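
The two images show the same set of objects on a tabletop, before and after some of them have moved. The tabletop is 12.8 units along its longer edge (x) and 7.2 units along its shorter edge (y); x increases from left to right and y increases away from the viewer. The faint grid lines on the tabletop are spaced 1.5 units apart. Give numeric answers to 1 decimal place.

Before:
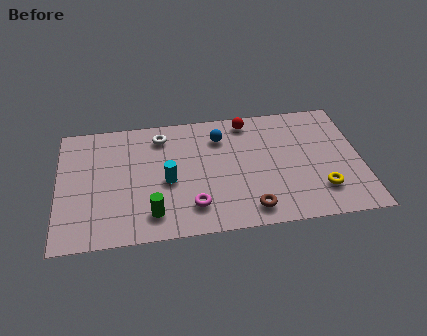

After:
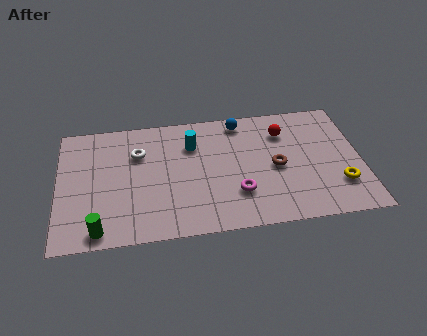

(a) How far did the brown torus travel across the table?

2.6

The brown torus moved from about (8.0, 1.1) to (9.2, 3.4), a distance of √(1.2² + 2.3²) ≈ 2.6.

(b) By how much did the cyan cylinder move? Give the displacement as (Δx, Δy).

(1.1, 2.0)

The cyan cylinder started near (4.6, 3.2) and ended near (5.7, 5.2).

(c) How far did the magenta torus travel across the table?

2.0

From (5.6, 1.6) to (7.5, 2.1), the magenta torus covered √(1.9² + 0.5²) ≈ 2.0 units.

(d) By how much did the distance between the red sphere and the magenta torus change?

-1.4

Before: roughly 5.3 units apart; after: 3.9. That's 1.4 units closer together.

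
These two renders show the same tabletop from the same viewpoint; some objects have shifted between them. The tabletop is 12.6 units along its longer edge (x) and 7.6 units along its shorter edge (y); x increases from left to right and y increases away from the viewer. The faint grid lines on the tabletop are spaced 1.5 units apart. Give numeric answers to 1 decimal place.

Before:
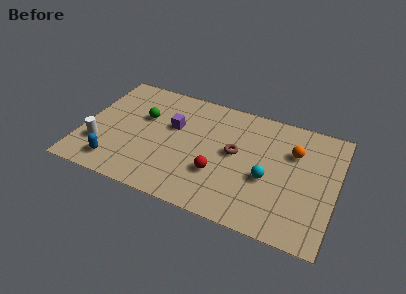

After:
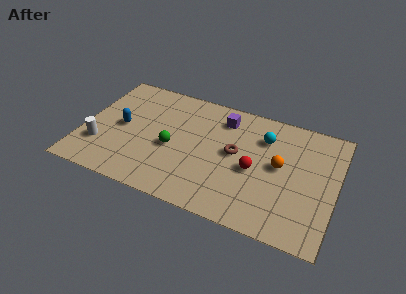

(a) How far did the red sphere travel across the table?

1.9

The red sphere was near (6.9, 2.5) before and (8.6, 3.4) after, so it travelled √(1.7² + 0.9²) ≈ 1.9 units.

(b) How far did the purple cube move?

2.8

The purple cube was near (4.4, 4.7) before and (6.8, 6.1) after, so it travelled √(2.4² + 1.4²) ≈ 2.8 units.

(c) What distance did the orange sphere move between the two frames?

1.3

From (10.4, 5.2) to (9.8, 4.1), the orange sphere covered √(0.6² + 1.1²) ≈ 1.3 units.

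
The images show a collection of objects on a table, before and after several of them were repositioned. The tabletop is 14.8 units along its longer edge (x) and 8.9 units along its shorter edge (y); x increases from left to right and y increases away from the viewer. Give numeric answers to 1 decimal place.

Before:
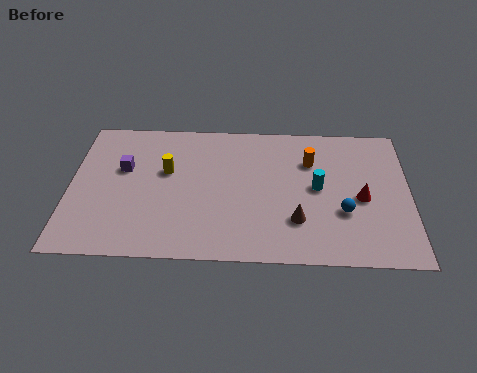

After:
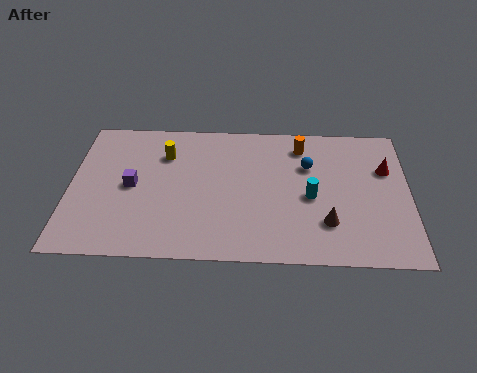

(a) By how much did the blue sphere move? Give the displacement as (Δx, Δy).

(-1.5, 2.9)

From the two frames, the blue sphere sits at roughly (11.9, 3.1) before and (10.4, 6.0) after.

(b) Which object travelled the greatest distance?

the blue sphere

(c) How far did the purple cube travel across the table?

1.2

The purple cube moved from about (2.3, 5.5) to (2.7, 4.4), a distance of √(0.4² + 1.1²) ≈ 1.2.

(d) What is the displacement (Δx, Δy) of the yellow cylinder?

(-0.1, 1.1)

From the two frames, the yellow cylinder sits at roughly (4.2, 5.4) before and (4.1, 6.5) after.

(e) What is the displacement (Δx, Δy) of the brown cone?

(1.3, -0.1)

The brown cone started near (9.9, 2.5) and ended near (11.2, 2.4).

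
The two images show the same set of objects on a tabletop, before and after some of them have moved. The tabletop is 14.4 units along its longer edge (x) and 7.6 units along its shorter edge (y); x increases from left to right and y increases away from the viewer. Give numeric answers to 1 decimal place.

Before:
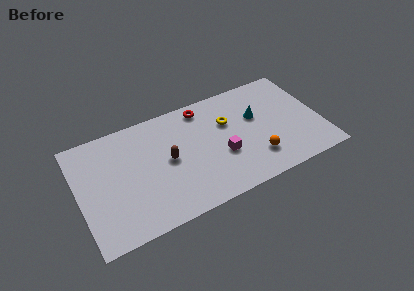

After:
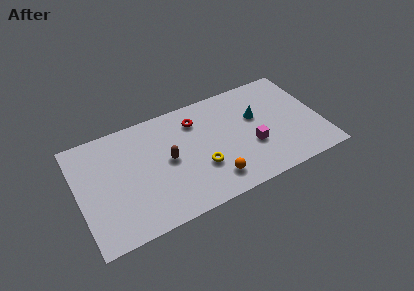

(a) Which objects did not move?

the cyan cone and the brown capsule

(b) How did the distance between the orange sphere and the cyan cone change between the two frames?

+1.6

Before: roughly 2.8 units apart; after: 4.4. That's 1.6 units further apart.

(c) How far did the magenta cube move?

1.8

The magenta cube moved from about (8.4, 2.9) to (10.2, 2.8), a distance of √(1.8² + 0.1²) ≈ 1.8.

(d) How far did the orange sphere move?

2.6

The orange sphere was near (10.3, 1.9) before and (7.7, 1.5) after, so it travelled √(2.6² + 0.4²) ≈ 2.6 units.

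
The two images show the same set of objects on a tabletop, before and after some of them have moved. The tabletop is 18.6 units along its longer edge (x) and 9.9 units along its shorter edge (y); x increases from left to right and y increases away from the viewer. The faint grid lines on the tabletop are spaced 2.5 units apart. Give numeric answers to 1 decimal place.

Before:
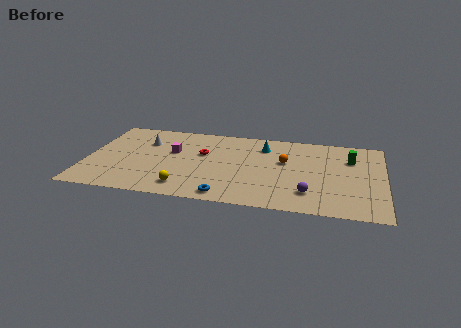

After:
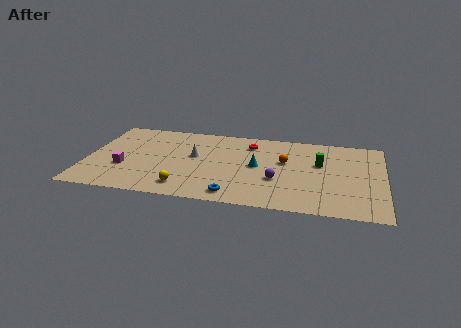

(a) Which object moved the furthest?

the magenta cube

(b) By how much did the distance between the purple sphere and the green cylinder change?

-1.7

They were about 5.3 units apart before and 3.6 after — 1.7 units closer together.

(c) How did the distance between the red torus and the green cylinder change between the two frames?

-4.5

The distance was about 9.3 in the first image and 4.8 in the second, so they moved 4.5 units closer together.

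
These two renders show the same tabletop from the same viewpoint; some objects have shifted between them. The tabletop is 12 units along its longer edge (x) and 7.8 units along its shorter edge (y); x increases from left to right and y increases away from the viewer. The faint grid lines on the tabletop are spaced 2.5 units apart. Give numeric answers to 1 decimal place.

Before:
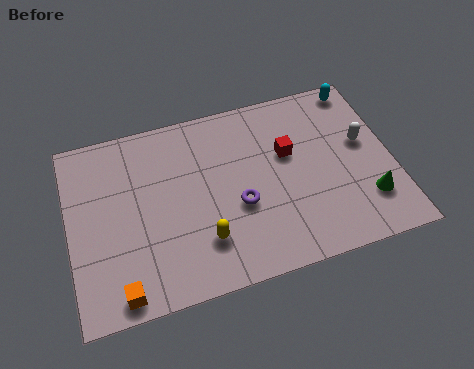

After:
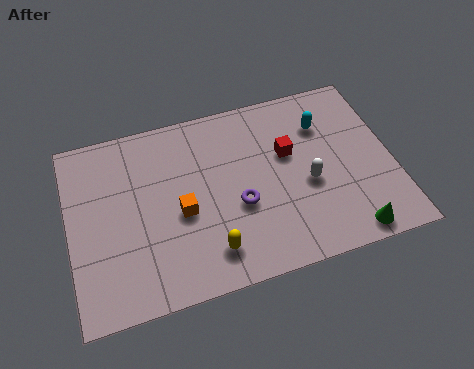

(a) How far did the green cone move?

1.4

The green cone was near (10.9, 2.0) before and (10.1, 0.8) after, so it travelled √(0.8² + 1.2²) ≈ 1.4 units.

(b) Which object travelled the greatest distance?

the orange cube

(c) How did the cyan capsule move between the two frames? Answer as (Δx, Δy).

(-1.5, -1.3)

From the two frames, the cyan capsule sits at roughly (11.1, 7.0) before and (9.6, 5.7) after.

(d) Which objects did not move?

the red cube and the purple torus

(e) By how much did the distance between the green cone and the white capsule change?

+0.3

The distance was about 2.5 in the first image and 2.8 in the second, so they moved 0.3 units further apart.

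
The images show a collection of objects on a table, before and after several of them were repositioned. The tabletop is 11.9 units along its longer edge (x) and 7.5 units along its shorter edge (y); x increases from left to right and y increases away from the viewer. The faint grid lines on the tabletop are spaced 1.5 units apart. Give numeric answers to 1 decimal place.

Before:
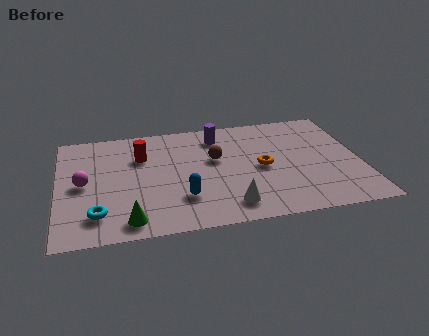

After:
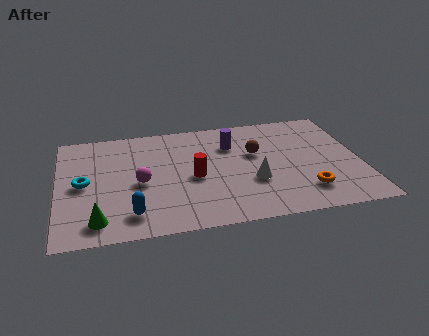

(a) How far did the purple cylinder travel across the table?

0.9

The purple cylinder was near (6.4, 6.1) before and (6.9, 5.4) after, so it travelled √(0.5² + 0.7²) ≈ 0.9 units.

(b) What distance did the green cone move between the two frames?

1.2

The green cone moved from about (2.7, 1.0) to (1.5, 1.2), a distance of √(1.2² + 0.2²) ≈ 1.2.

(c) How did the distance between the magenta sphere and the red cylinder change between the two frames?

-0.6

The distance was about 2.7 in the first image and 2.1 in the second, so they moved 0.6 units closer together.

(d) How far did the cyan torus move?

2.2

The cyan torus was near (1.5, 1.6) before and (1.0, 3.7) after, so it travelled √(0.5² + 2.1²) ≈ 2.2 units.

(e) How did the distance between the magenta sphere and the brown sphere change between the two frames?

-0.5

The distance was about 5.3 in the first image and 4.8 in the second, so they moved 0.5 units closer together.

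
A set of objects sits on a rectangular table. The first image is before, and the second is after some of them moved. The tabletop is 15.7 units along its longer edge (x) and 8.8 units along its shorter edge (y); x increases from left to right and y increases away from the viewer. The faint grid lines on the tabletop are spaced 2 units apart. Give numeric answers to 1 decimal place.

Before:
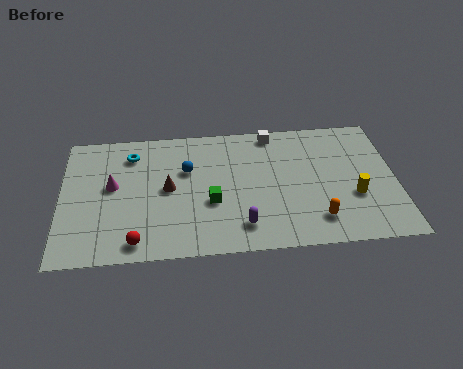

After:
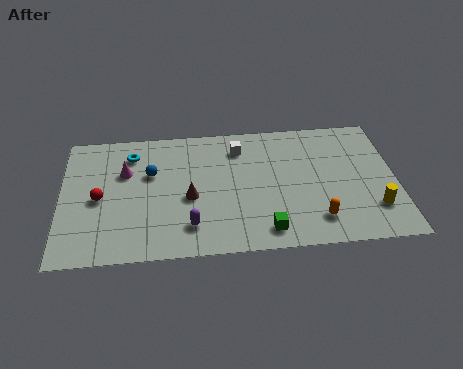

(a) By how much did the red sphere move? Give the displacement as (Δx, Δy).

(-1.7, 3.0)

The red sphere started near (3.5, 1.1) and ended near (1.8, 4.1).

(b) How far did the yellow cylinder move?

1.3

The yellow cylinder was near (13.7, 3.2) before and (14.6, 2.3) after, so it travelled √(0.9² + 0.9²) ≈ 1.3 units.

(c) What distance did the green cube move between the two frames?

3.3

The green cube moved from about (7.0, 3.4) to (9.5, 1.3), a distance of √(2.5² + 2.1²) ≈ 3.3.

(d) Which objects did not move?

the orange capsule and the cyan torus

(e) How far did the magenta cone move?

1.1

From (2.4, 4.9) to (3.0, 5.8), the magenta cone covered √(0.6² + 0.9²) ≈ 1.1 units.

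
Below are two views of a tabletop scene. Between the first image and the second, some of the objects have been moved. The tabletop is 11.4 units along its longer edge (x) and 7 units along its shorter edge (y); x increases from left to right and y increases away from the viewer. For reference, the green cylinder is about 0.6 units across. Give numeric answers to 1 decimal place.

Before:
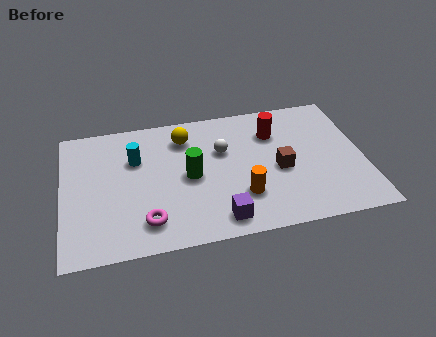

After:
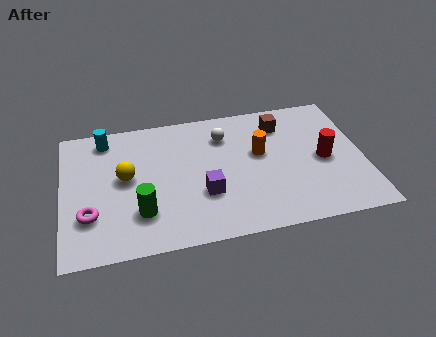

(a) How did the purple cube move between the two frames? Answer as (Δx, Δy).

(-0.5, 1.4)

From the two frames, the purple cube sits at roughly (5.8, 1.0) before and (5.3, 2.4) after.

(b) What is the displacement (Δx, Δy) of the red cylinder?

(1.8, -1.8)

The red cylinder started near (8.1, 5.1) and ended near (9.9, 3.3).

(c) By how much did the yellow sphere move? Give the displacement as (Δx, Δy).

(-2.3, -1.7)

From the two frames, the yellow sphere sits at roughly (4.7, 5.5) before and (2.4, 3.8) after.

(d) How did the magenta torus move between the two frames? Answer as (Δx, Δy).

(-2.1, 0.7)

The magenta torus started near (3.1, 1.4) and ended near (1.0, 2.1).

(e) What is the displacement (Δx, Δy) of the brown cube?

(0.2, 2.4)

From the two frames, the brown cube sits at roughly (8.2, 3.1) before and (8.4, 5.5) after.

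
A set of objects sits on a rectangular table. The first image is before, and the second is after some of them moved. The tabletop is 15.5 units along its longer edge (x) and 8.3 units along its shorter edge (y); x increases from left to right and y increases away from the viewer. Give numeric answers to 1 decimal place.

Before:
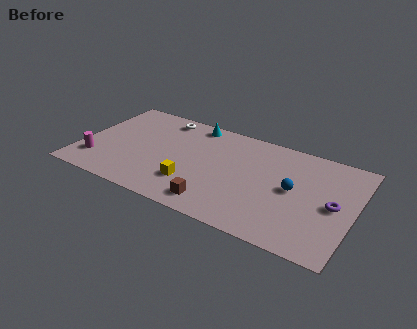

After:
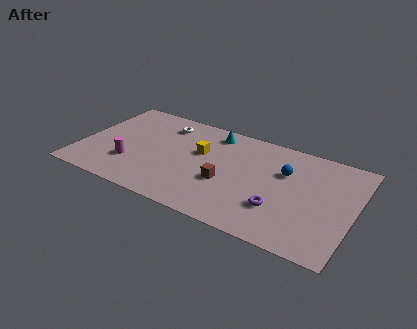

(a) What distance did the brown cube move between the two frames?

1.9

From (8.1, 1.3) to (8.4, 3.2), the brown cube covered √(0.3² + 1.9²) ≈ 1.9 units.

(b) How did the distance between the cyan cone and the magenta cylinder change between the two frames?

-1.1

The distance was about 7.3 in the first image and 6.2 in the second, so they moved 1.1 units closer together.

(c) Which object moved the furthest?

the purple torus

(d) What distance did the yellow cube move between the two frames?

2.8

From (6.6, 2.3) to (6.7, 5.1), the yellow cube covered √(0.1² + 2.8²) ≈ 2.8 units.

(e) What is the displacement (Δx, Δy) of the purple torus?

(-2.9, -1.5)

The purple torus started near (14.4, 4.0) and ended near (11.5, 2.5).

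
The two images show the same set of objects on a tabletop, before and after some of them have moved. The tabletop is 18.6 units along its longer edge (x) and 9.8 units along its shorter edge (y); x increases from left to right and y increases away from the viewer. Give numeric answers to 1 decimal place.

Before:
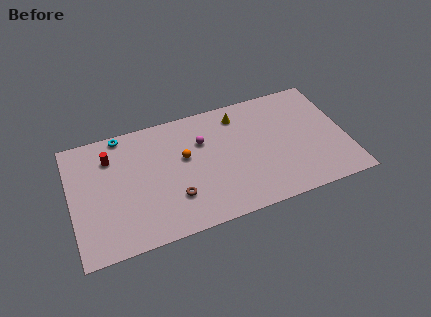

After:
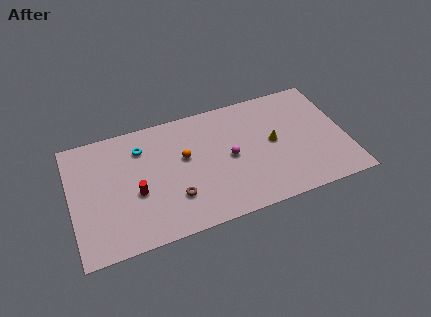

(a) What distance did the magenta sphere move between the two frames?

2.5

The magenta sphere moved from about (9.0, 6.7) to (10.7, 4.8), a distance of √(1.7² + 1.9²) ≈ 2.5.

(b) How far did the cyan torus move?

1.9

From (3.7, 9.0) to (4.9, 7.5), the cyan torus covered √(1.2² + 1.5²) ≈ 1.9 units.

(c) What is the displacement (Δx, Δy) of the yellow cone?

(2.1, -3.0)

From the two frames, the yellow cone sits at roughly (11.6, 8.1) before and (13.7, 5.1) after.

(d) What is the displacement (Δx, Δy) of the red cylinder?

(1.5, -3.4)

The red cylinder was at about (2.8, 7.4) and moved to about (4.3, 4.0).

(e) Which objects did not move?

the brown torus and the orange sphere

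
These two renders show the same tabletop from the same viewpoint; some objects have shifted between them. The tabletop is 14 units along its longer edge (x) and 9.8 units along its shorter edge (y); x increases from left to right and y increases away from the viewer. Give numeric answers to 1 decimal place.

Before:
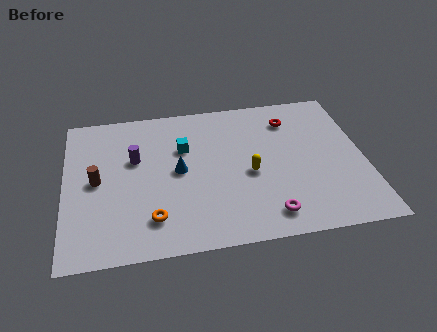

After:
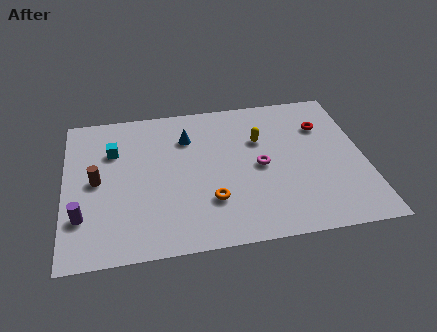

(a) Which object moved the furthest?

the purple cylinder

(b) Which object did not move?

the brown cylinder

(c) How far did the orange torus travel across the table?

2.8

The orange torus moved from about (4.0, 2.1) to (6.7, 2.8), a distance of √(2.7² + 0.7²) ≈ 2.8.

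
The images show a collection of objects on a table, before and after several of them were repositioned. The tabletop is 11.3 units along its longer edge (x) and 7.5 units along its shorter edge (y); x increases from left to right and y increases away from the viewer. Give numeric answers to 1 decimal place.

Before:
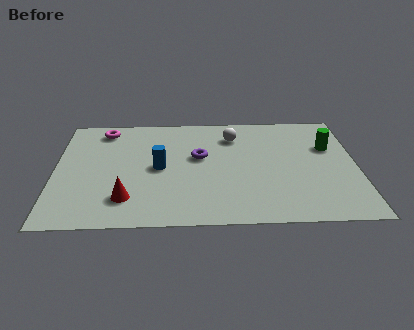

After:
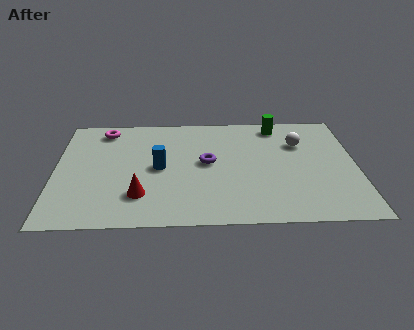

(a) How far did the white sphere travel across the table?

2.6

From (6.7, 5.8) to (9.2, 5.2), the white sphere covered √(2.5² + 0.6²) ≈ 2.6 units.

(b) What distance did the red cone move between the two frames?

0.5

The red cone was near (2.7, 1.7) before and (3.2, 1.9) after, so it travelled √(0.5² + 0.2²) ≈ 0.5 units.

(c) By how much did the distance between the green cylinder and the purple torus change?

-1.2

Before: roughly 4.9 units apart; after: 3.7. That's 1.2 units closer together.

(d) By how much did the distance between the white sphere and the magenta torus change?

+2.6

Before: roughly 4.9 units apart; after: 7.5. That's 2.6 units further apart.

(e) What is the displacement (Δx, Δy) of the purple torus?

(0.3, -0.4)

From the two frames, the purple torus sits at roughly (5.4, 4.4) before and (5.7, 4.0) after.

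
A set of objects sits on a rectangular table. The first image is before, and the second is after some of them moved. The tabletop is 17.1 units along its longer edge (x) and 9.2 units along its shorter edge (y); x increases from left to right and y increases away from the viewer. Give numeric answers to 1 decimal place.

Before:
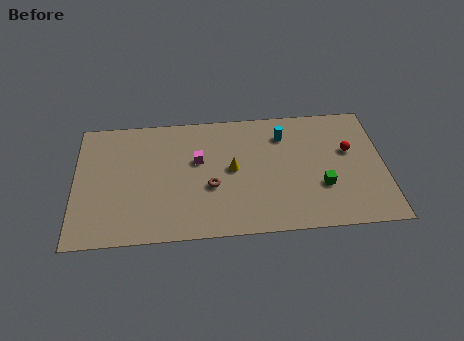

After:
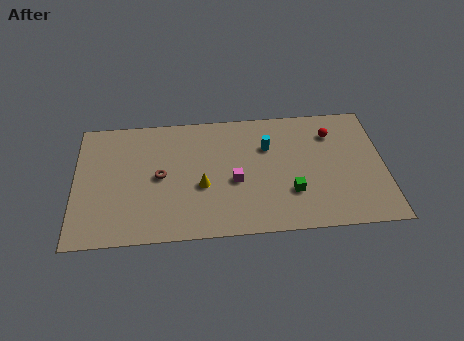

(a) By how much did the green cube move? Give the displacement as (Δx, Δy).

(-1.7, -0.3)

The green cube started near (13.6, 3.1) and ended near (11.9, 2.8).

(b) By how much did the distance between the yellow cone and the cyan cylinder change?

+0.8

The distance was about 3.7 in the first image and 4.5 in the second, so they moved 0.8 units further apart.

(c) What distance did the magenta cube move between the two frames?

2.6

The magenta cube moved from about (6.8, 5.6) to (8.8, 3.9), a distance of √(2.0² + 1.7²) ≈ 2.6.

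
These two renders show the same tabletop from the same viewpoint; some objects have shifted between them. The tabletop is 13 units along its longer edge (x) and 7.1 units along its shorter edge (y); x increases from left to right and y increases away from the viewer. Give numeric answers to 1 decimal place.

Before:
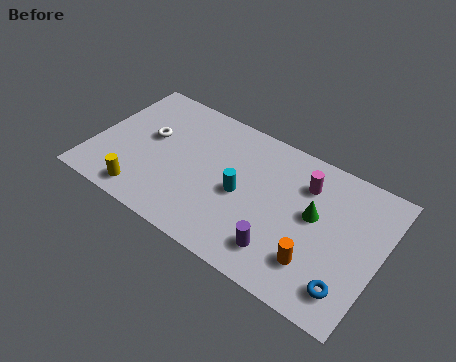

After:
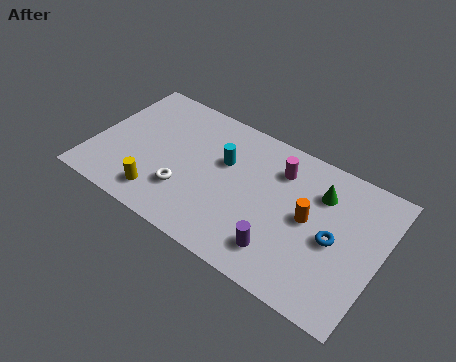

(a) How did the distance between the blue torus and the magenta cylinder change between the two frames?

-1.1

The distance was about 4.6 in the first image and 3.5 in the second, so they moved 1.1 units closer together.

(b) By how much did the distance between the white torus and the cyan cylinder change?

-1.7

They were about 4.5 units apart before and 2.8 after — 1.7 units closer together.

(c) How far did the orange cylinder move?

2.0

The orange cylinder was near (10.4, 1.8) before and (9.8, 3.7) after, so it travelled √(0.6² + 1.9²) ≈ 2.0 units.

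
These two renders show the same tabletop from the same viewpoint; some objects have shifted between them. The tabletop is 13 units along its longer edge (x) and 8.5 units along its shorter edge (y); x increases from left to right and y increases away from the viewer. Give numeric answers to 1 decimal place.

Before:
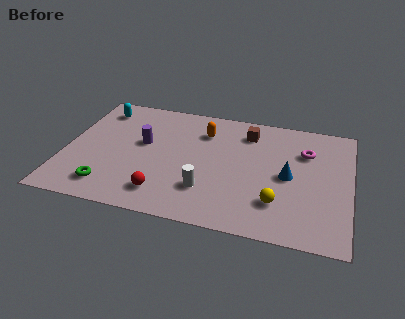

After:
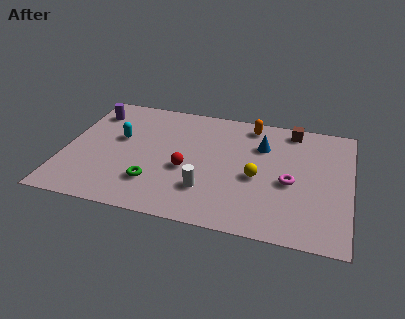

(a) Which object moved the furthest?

the purple cylinder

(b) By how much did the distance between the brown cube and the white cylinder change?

+1.5

The distance was about 4.8 in the first image and 6.3 in the second, so they moved 1.5 units further apart.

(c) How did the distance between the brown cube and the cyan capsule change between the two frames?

+1.3

They were about 6.9 units apart before and 8.2 after — 1.3 units further apart.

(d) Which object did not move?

the white cylinder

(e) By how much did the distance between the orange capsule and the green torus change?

+0.3

Before: roughly 6.3 units apart; after: 6.6. That's 0.3 units further apart.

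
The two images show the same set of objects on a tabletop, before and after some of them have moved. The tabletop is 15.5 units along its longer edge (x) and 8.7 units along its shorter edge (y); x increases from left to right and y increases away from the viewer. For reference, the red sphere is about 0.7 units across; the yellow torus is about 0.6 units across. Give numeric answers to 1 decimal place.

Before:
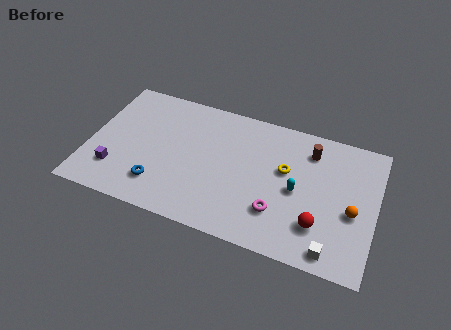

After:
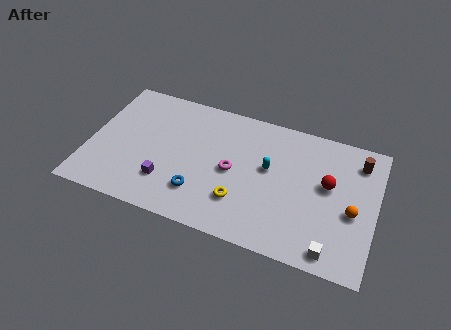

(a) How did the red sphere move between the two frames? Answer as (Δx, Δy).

(0.3, 2.7)

From the two frames, the red sphere sits at roughly (12.6, 2.3) before and (12.9, 5.0) after.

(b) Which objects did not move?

the white cube and the orange sphere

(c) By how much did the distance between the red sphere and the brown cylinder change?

-2.2

The distance was about 4.7 in the first image and 2.5 in the second, so they moved 2.2 units closer together.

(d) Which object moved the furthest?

the yellow torus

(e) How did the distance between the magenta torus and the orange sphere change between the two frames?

+2.4

They were about 4.1 units apart before and 6.5 after — 2.4 units further apart.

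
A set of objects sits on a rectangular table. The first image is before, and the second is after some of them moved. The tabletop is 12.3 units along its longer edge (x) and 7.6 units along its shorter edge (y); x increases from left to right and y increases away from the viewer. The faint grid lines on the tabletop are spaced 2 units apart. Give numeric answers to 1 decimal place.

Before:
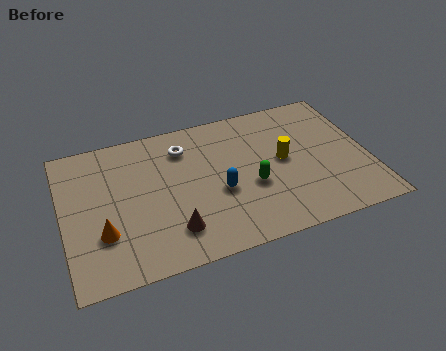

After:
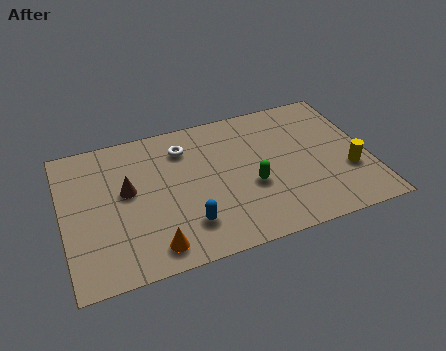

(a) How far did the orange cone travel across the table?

2.3

The orange cone moved from about (1.5, 2.4) to (3.4, 1.1), a distance of √(1.9² + 1.3²) ≈ 2.3.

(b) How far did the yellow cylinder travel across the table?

2.9

The yellow cylinder moved from about (8.9, 4.0) to (11.4, 2.6), a distance of √(2.5² + 1.4²) ≈ 2.9.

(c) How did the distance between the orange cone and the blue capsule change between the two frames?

-3.2

The distance was about 4.8 in the first image and 1.6 in the second, so they moved 3.2 units closer together.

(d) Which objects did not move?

the white torus and the green capsule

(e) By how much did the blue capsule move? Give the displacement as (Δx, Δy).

(-1.4, -1.3)

The blue capsule was at about (6.2, 3.1) and moved to about (4.8, 1.8).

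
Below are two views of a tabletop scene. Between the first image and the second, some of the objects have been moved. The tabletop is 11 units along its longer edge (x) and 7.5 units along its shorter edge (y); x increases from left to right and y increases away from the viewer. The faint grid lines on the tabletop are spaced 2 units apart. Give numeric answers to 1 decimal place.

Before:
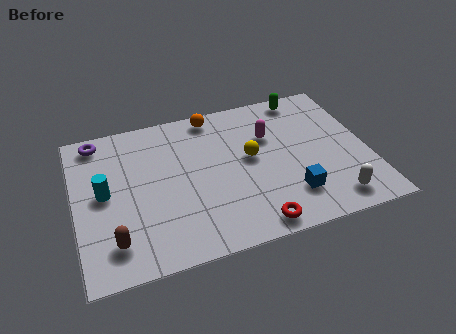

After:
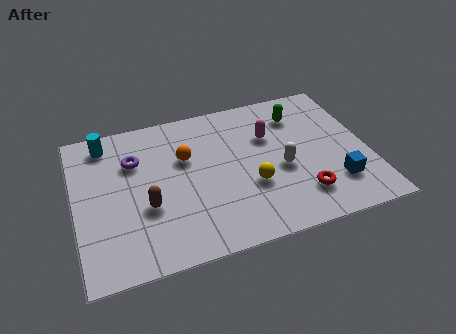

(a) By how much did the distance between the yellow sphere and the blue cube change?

+0.6

They were about 2.6 units apart before and 3.2 after — 0.6 units further apart.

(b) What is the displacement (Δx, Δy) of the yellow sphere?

(-0.1, -1.4)

The yellow sphere started near (6.6, 4.1) and ended near (6.5, 2.7).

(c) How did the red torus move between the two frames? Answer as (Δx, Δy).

(1.9, 0.9)

From the two frames, the red torus sits at roughly (6.4, 0.8) before and (8.3, 1.7) after.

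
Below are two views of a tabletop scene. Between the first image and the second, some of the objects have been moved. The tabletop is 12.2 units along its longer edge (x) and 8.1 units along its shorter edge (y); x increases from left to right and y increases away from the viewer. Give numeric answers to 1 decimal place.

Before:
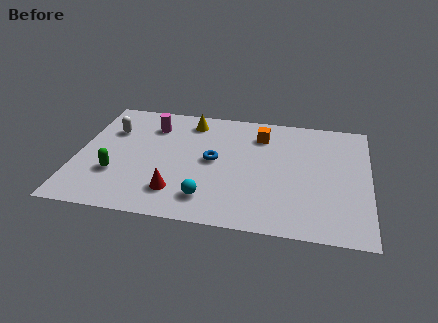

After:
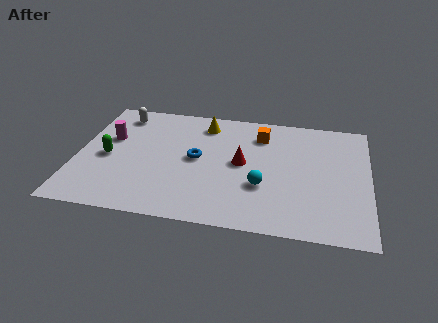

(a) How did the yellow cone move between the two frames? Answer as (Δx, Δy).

(0.6, -0.1)

The yellow cone was at about (4.6, 6.8) and moved to about (5.2, 6.7).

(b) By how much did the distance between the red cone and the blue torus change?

-0.9

The distance was about 2.8 in the first image and 1.9 in the second, so they moved 0.9 units closer together.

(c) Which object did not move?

the orange cube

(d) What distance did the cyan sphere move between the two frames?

2.5

The cyan sphere moved from about (5.6, 1.6) to (7.8, 2.8), a distance of √(2.2² + 1.2²) ≈ 2.5.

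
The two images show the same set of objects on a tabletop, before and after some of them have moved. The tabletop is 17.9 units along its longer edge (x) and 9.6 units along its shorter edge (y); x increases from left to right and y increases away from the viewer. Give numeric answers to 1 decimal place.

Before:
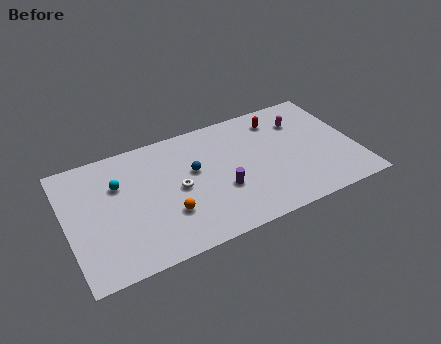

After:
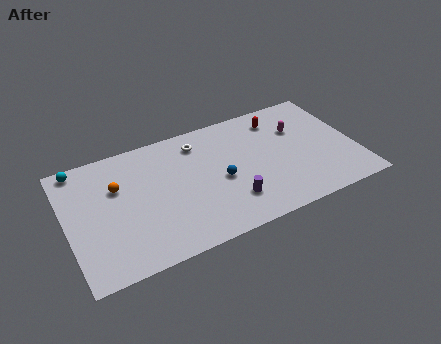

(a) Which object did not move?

the red capsule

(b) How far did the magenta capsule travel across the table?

0.7

The magenta capsule was near (14.9, 7.1) before and (14.6, 6.5) after, so it travelled √(0.3² + 0.6²) ≈ 0.7 units.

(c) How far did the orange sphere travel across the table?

4.3

From (6.0, 3.0) to (3.2, 6.3), the orange sphere covered √(2.8² + 3.3²) ≈ 4.3 units.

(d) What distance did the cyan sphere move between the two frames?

3.1

The cyan sphere moved from about (3.3, 6.5) to (1.1, 8.7), a distance of √(2.2² + 2.2²) ≈ 3.1.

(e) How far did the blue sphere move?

2.1

The blue sphere was near (7.9, 5.7) before and (9.4, 4.3) after, so it travelled √(1.5² + 1.4²) ≈ 2.1 units.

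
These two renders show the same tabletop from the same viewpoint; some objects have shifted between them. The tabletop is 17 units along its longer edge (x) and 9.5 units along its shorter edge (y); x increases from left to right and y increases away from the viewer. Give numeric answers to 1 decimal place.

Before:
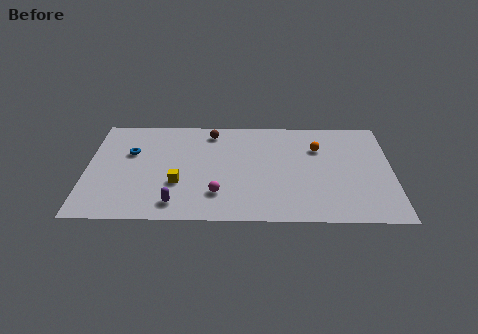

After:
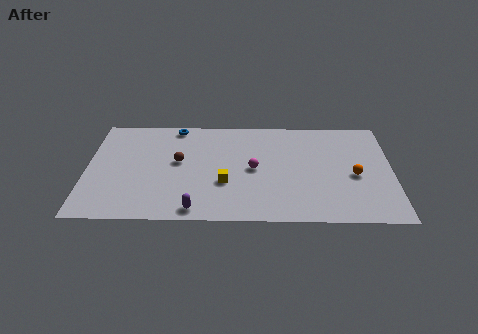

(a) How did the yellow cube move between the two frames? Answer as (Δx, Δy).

(2.6, 0.1)

The yellow cube started near (5.1, 3.3) and ended near (7.7, 3.4).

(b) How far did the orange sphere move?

3.2

The orange sphere moved from about (12.9, 6.7) to (14.9, 4.2), a distance of √(2.0² + 2.5²) ≈ 3.2.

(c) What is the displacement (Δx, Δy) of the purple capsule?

(1.1, -0.5)

The purple capsule was at about (5.0, 1.5) and moved to about (6.1, 1.0).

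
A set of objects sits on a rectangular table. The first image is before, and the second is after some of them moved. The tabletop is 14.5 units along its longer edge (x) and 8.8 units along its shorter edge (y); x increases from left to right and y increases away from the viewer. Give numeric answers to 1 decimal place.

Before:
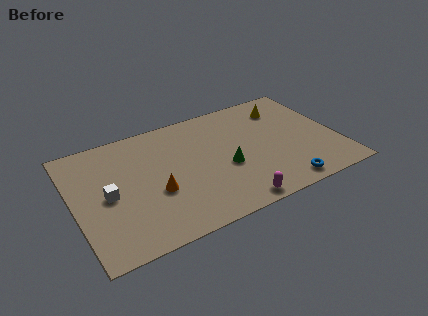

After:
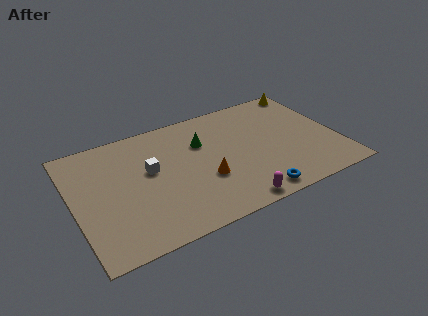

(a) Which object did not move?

the magenta capsule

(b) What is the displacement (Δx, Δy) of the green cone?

(-1.0, 2.4)

The green cone started near (8.2, 3.6) and ended near (7.2, 6.0).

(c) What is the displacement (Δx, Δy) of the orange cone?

(2.7, -0.2)

The orange cone was at about (4.3, 3.4) and moved to about (7.0, 3.2).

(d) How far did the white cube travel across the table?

2.6

The white cube was near (1.8, 4.2) before and (4.2, 5.1) after, so it travelled √(2.4² + 0.9²) ≈ 2.6 units.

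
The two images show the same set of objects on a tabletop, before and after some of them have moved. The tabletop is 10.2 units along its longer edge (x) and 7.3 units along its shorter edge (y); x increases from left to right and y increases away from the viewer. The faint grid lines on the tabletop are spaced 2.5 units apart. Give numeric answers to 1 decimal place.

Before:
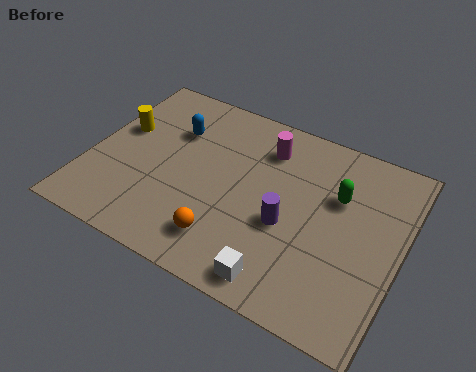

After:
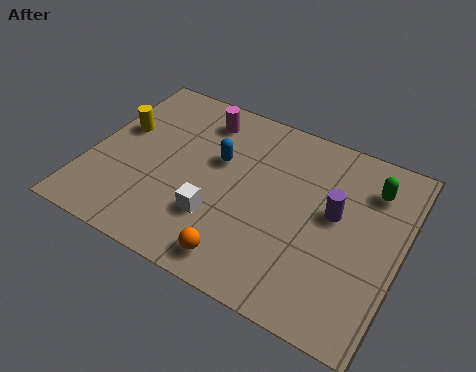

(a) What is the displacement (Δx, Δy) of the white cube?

(-2.3, 1.3)

The white cube started near (6.7, 0.9) and ended near (4.4, 2.2).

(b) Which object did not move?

the yellow cylinder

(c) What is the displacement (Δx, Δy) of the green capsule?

(1.0, 0.8)

From the two frames, the green capsule sits at roughly (8.0, 4.8) before and (9.0, 5.6) after.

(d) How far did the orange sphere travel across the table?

0.8

The orange sphere moved from about (4.8, 1.5) to (5.4, 1.0), a distance of √(0.6² + 0.5²) ≈ 0.8.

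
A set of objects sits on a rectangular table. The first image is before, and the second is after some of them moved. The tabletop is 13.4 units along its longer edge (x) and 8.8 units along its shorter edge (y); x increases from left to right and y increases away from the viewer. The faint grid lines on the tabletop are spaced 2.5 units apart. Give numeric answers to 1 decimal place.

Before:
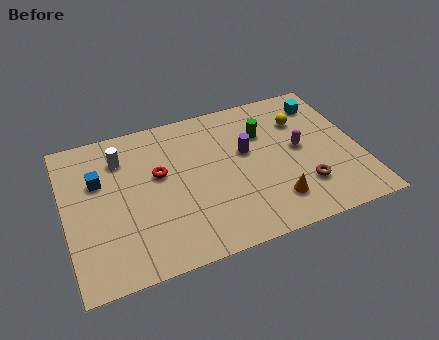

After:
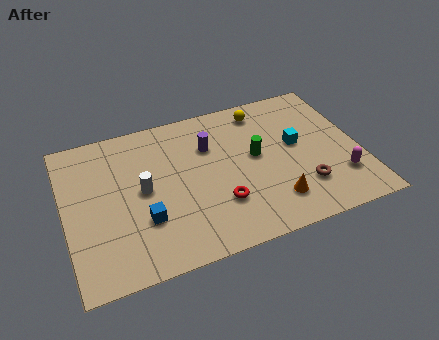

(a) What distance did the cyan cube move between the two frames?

2.7

From (12.1, 7.1) to (10.6, 4.9), the cyan cube covered √(1.5² + 2.2²) ≈ 2.7 units.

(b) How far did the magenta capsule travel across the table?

2.8

The magenta capsule moved from about (10.7, 4.6) to (12.3, 2.3), a distance of √(1.6² + 2.3²) ≈ 2.8.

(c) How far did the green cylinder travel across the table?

1.4

From (9.2, 6.1) to (8.7, 4.8), the green cylinder covered √(0.5² + 1.3²) ≈ 1.4 units.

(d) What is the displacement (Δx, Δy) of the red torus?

(2.5, -2.6)

From the two frames, the red torus sits at roughly (4.3, 5.2) before and (6.8, 2.6) after.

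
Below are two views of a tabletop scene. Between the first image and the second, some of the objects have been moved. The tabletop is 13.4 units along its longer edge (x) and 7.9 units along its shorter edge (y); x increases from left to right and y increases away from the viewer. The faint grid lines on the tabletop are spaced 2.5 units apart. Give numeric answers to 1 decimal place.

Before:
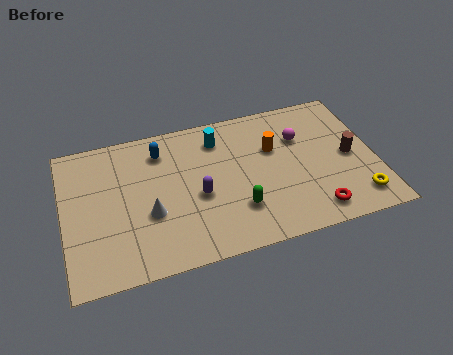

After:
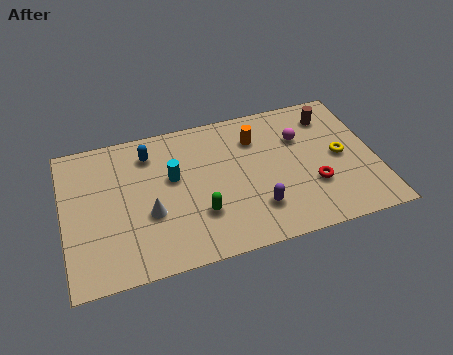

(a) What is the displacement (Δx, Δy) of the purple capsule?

(2.4, -1.4)

The purple capsule started near (5.7, 3.4) and ended near (8.1, 2.0).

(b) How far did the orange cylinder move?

1.1

The orange cylinder moved from about (9.1, 5.1) to (8.4, 5.9), a distance of √(0.7² + 0.8²) ≈ 1.1.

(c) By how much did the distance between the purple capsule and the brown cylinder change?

-1.0

Before: roughly 6.6 units apart; after: 5.6. That's 1.0 units closer together.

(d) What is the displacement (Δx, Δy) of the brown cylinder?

(-0.6, 2.5)

The brown cylinder was at about (12.3, 3.8) and moved to about (11.7, 6.3).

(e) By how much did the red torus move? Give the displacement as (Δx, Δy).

(0.1, 1.4)

The red torus started near (10.5, 1.2) and ended near (10.6, 2.6).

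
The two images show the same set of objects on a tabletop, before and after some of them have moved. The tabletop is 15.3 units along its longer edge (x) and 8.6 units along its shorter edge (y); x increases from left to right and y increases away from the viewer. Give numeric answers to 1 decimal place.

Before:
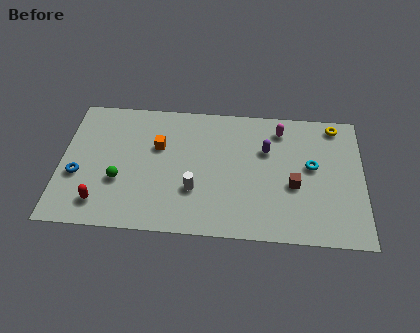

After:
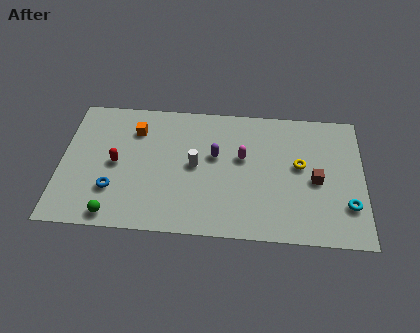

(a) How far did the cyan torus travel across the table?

3.0

The cyan torus moved from about (12.7, 4.8) to (14.5, 2.4), a distance of √(1.8² + 2.4²) ≈ 3.0.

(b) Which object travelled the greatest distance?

the yellow torus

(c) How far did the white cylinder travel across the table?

1.6

From (6.8, 2.8) to (6.8, 4.4), the white cylinder covered √(0.0² + 1.6²) ≈ 1.6 units.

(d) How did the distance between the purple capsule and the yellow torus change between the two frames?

+0.3

The distance was about 4.0 in the first image and 4.3 in the second, so they moved 0.3 units further apart.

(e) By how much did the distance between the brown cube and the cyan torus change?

+0.6

Before: roughly 1.6 units apart; after: 2.2. That's 0.6 units further apart.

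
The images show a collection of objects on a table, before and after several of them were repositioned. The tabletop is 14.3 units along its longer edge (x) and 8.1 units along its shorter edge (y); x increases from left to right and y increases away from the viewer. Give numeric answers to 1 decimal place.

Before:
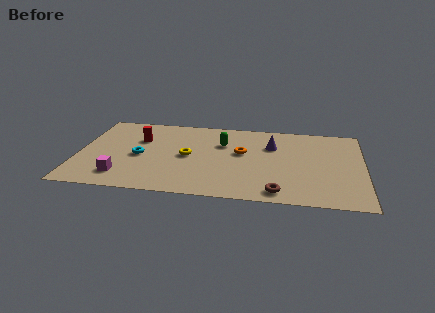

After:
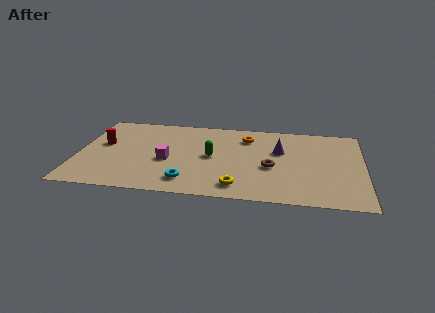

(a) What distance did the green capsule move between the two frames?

1.5

From (7.2, 5.5) to (6.7, 4.1), the green capsule covered √(0.5² + 1.4²) ≈ 1.5 units.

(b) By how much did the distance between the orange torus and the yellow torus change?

+2.2

The distance was about 2.8 in the first image and 5.0 in the second, so they moved 2.2 units further apart.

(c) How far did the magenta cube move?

2.8

From (2.3, 1.6) to (4.5, 3.4), the magenta cube covered √(2.2² + 1.8²) ≈ 2.8 units.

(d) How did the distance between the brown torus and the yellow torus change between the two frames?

-2.9

The distance was about 5.5 in the first image and 2.6 in the second, so they moved 2.9 units closer together.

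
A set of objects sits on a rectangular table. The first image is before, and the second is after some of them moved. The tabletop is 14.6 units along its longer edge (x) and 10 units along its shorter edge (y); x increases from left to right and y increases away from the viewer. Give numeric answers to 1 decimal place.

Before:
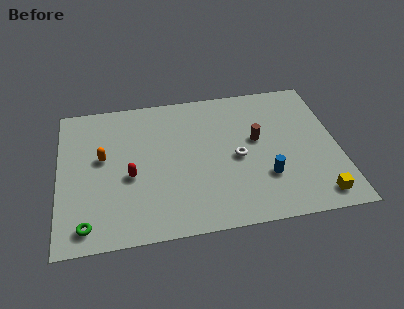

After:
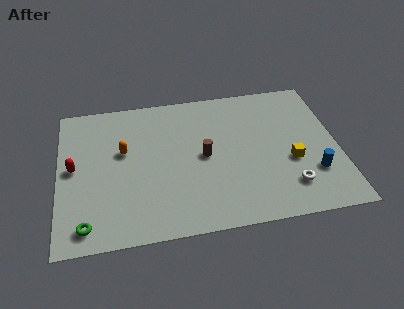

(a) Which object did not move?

the green torus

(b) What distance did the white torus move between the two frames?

3.5

The white torus moved from about (9.3, 4.6) to (11.9, 2.2), a distance of √(2.6² + 2.4²) ≈ 3.5.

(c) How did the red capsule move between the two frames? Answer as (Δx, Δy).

(-2.9, 1.0)

The red capsule started near (3.7, 4.2) and ended near (0.8, 5.2).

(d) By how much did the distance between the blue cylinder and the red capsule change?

+5.5

Before: roughly 7.1 units apart; after: 12.6. That's 5.5 units further apart.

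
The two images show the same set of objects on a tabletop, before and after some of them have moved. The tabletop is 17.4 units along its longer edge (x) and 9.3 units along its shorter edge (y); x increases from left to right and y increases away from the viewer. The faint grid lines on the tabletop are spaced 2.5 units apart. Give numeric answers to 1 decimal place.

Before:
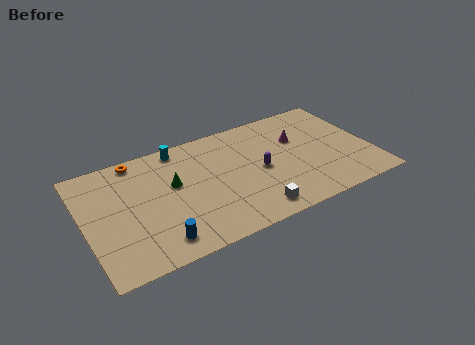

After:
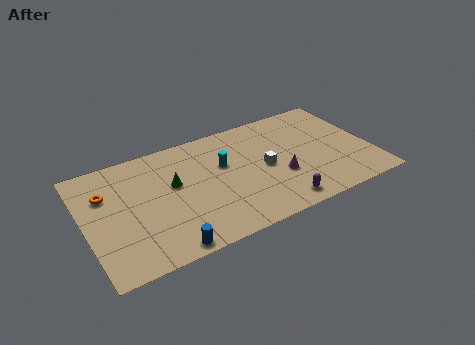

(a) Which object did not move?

the green cone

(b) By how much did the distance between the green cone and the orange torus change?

+0.6

The distance was about 3.5 in the first image and 4.1 in the second, so they moved 0.6 units further apart.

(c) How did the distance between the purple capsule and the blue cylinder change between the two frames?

-0.3

They were about 7.2 units apart before and 6.9 after — 0.3 units closer together.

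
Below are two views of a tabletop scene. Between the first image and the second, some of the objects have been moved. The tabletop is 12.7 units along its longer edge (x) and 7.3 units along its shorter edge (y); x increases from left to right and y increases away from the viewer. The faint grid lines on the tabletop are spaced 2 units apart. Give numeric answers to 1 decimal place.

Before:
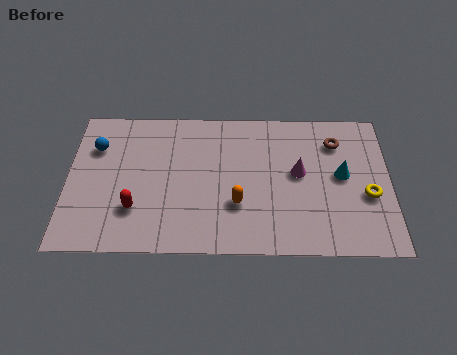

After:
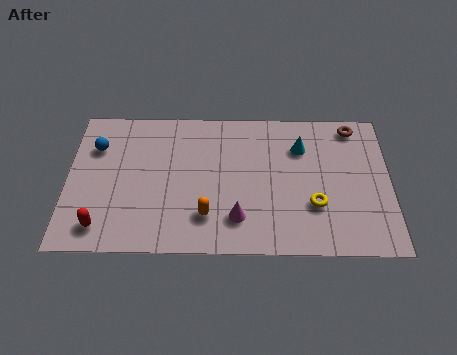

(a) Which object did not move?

the blue sphere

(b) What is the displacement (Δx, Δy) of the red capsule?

(-1.3, -0.9)

From the two frames, the red capsule sits at roughly (2.7, 2.1) before and (1.4, 1.2) after.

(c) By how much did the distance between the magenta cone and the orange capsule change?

-1.7

They were about 2.9 units apart before and 1.2 after — 1.7 units closer together.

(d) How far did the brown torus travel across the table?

1.1

From (10.6, 5.6) to (11.3, 6.4), the brown torus covered √(0.7² + 0.8²) ≈ 1.1 units.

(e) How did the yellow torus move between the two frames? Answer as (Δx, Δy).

(-2.1, -0.5)

From the two frames, the yellow torus sits at roughly (11.8, 2.9) before and (9.7, 2.4) after.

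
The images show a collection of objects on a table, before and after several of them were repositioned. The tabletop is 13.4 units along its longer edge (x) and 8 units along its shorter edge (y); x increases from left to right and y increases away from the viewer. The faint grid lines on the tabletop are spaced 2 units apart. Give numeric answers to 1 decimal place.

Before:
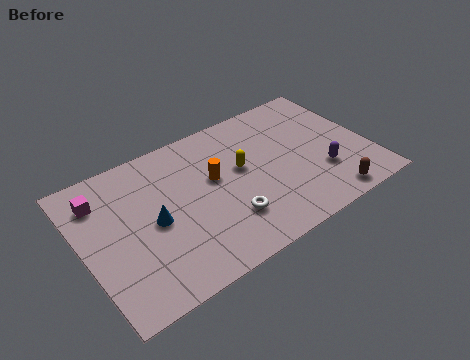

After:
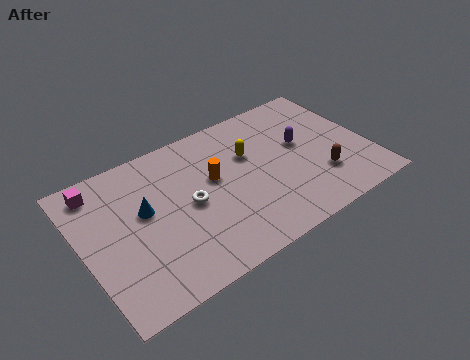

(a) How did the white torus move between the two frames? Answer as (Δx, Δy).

(-1.5, 1.7)

The white torus was at about (6.4, 2.2) and moved to about (4.9, 3.9).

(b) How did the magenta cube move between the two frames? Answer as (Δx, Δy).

(0.0, 0.6)

The magenta cube was at about (1.1, 6.2) and moved to about (1.1, 6.8).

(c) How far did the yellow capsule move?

0.8

The yellow capsule was near (7.5, 4.6) before and (8.0, 5.2) after, so it travelled √(0.5² + 0.6²) ≈ 0.8 units.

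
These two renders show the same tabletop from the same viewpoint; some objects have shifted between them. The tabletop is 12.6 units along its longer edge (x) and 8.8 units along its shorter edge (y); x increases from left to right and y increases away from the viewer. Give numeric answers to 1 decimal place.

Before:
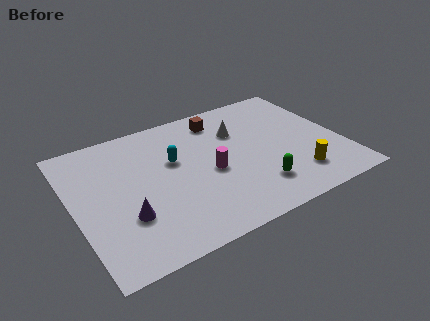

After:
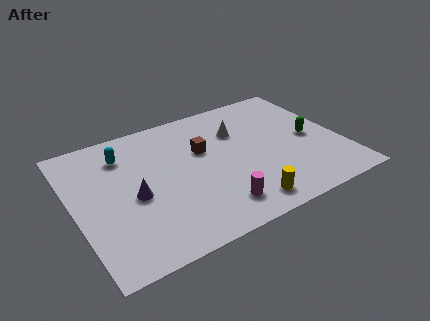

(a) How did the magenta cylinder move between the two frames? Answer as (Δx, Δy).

(-0.1, -2.3)

The magenta cylinder was at about (6.3, 3.9) and moved to about (6.2, 1.6).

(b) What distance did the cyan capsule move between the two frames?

2.6

The cyan capsule moved from about (4.8, 5.4) to (2.6, 6.8), a distance of √(2.2² + 1.4²) ≈ 2.6.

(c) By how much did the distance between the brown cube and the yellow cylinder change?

-1.6

They were about 6.1 units apart before and 4.5 after — 1.6 units closer together.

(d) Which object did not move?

the white cone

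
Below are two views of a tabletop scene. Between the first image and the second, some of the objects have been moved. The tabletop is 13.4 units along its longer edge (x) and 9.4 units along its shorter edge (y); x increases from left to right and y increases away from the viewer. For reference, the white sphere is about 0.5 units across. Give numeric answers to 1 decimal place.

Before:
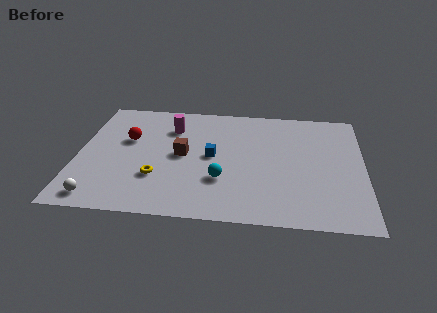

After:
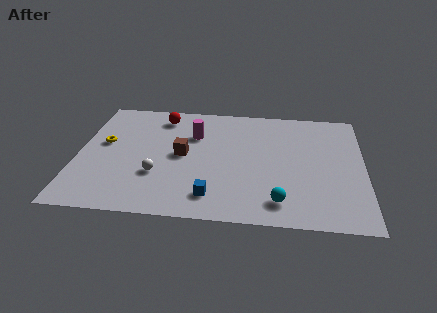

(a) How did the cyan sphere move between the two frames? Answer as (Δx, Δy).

(2.7, -1.4)

The cyan sphere was at about (6.8, 3.0) and moved to about (9.5, 1.6).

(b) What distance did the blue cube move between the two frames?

3.1

The blue cube was near (6.3, 4.8) before and (6.4, 1.7) after, so it travelled √(0.1² + 3.1²) ≈ 3.1 units.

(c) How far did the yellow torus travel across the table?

3.6

The yellow torus moved from about (3.8, 2.9) to (1.2, 5.4), a distance of √(2.6² + 2.5²) ≈ 3.6.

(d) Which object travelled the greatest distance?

the yellow torus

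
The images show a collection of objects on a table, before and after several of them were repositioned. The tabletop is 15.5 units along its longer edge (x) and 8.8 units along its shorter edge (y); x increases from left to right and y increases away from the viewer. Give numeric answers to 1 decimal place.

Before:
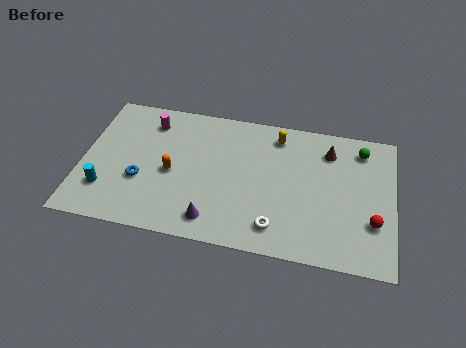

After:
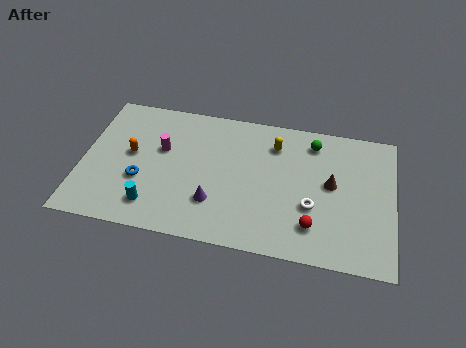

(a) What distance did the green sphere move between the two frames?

2.4

The green sphere was near (13.8, 7.3) before and (11.4, 7.3) after, so it travelled √(2.4² + 0.0²) ≈ 2.4 units.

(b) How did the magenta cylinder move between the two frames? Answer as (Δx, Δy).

(0.7, -1.7)

From the two frames, the magenta cylinder sits at roughly (3.2, 7.1) before and (3.9, 5.4) after.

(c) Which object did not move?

the blue torus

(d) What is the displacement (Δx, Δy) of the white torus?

(1.7, 1.6)

The white torus was at about (9.8, 1.6) and moved to about (11.5, 3.2).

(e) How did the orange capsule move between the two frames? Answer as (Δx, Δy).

(-2.1, 0.8)

The orange capsule started near (4.5, 4.0) and ended near (2.4, 4.8).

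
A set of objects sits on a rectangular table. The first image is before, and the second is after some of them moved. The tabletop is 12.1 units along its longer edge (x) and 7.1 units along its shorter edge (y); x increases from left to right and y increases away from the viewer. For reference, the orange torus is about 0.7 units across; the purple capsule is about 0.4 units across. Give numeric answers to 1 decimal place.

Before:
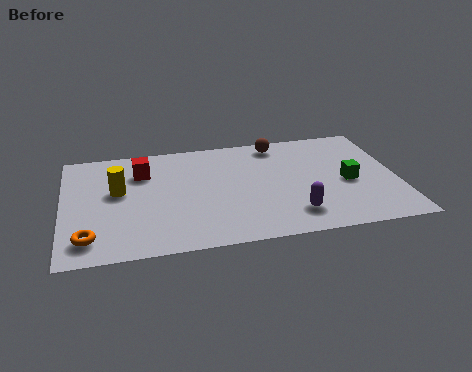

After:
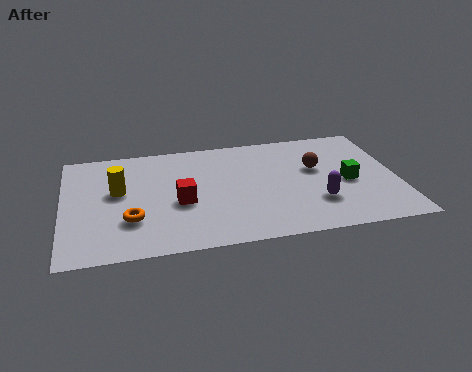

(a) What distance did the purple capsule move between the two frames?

1.1

The purple capsule was near (8.2, 1.5) before and (9.1, 2.1) after, so it travelled √(0.9² + 0.6²) ≈ 1.1 units.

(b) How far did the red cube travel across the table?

2.6

The red cube was near (2.9, 5.2) before and (4.2, 3.0) after, so it travelled √(1.3² + 2.2²) ≈ 2.6 units.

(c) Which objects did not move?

the green cube and the yellow cylinder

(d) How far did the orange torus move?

1.7

The orange torus was near (0.9, 1.3) before and (2.4, 2.2) after, so it travelled √(1.5² + 0.9²) ≈ 1.7 units.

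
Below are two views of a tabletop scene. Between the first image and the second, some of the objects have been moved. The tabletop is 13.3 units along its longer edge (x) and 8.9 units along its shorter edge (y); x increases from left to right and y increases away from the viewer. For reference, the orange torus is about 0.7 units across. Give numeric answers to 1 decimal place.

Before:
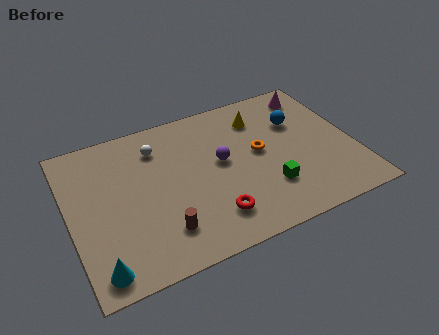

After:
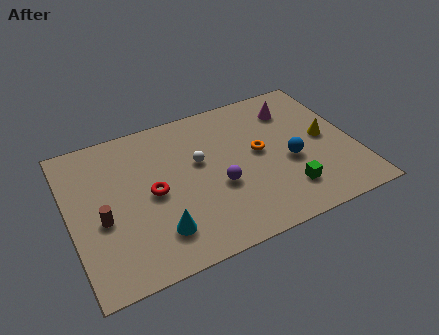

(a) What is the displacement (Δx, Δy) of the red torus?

(-2.5, 2.4)

The red torus was at about (6.3, 1.9) and moved to about (3.8, 4.3).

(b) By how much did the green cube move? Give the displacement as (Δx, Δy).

(0.8, -0.5)

The green cube was at about (9.0, 2.5) and moved to about (9.8, 2.0).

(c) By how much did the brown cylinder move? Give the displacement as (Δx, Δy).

(-2.6, 1.7)

The brown cylinder was at about (4.0, 2.0) and moved to about (1.4, 3.7).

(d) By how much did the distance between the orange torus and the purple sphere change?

+0.7

They were about 1.8 units apart before and 2.5 after — 0.7 units further apart.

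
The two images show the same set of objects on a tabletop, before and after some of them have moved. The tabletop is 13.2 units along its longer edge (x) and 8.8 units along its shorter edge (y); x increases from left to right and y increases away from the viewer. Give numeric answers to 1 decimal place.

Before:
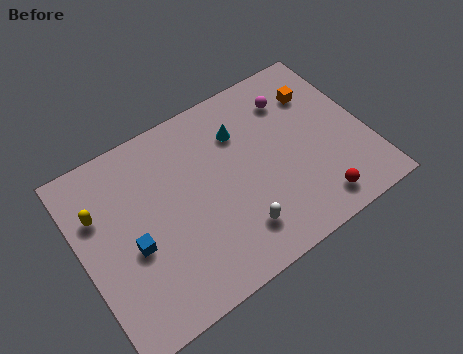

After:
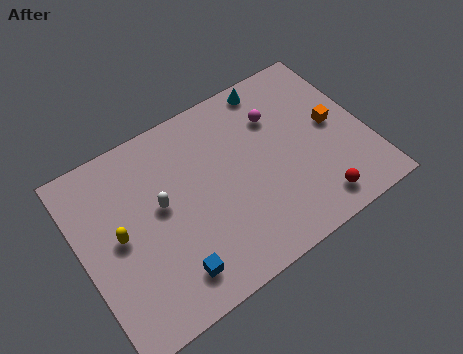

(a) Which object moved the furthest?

the white capsule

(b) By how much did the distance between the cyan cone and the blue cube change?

+2.5

Before: roughly 6.1 units apart; after: 8.6. That's 2.5 units further apart.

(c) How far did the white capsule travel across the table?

4.2

From (6.7, 1.9) to (3.7, 4.9), the white capsule covered √(3.0² + 3.0²) ≈ 4.2 units.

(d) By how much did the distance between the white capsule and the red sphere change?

+3.9

Before: roughly 3.6 units apart; after: 7.5. That's 3.9 units further apart.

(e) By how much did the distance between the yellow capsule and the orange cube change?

-0.3

The distance was about 10.4 in the first image and 10.1 in the second, so they moved 0.3 units closer together.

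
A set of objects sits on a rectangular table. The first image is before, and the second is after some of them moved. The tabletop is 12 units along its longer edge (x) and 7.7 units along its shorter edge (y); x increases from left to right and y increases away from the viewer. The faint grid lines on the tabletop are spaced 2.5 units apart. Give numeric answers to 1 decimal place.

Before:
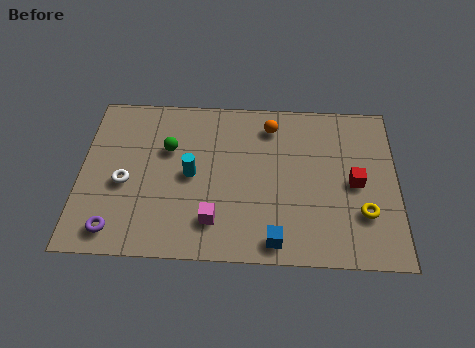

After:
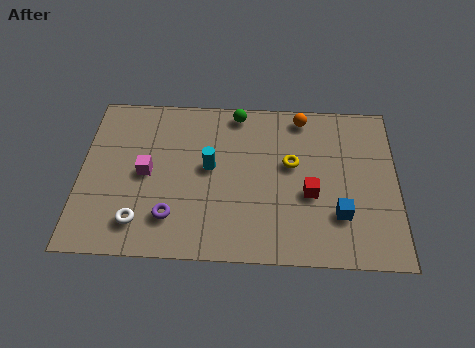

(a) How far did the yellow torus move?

3.5

The yellow torus was near (10.7, 2.3) before and (8.0, 4.5) after, so it travelled √(2.7² + 2.2²) ≈ 3.5 units.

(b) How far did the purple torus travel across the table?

2.2

From (1.4, 1.1) to (3.5, 1.8), the purple torus covered √(2.1² + 0.7²) ≈ 2.2 units.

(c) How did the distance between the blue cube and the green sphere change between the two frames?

+0.3

They were about 5.8 units apart before and 6.1 after — 0.3 units further apart.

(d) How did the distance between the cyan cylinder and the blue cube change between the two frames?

+1.0

The distance was about 4.3 in the first image and 5.3 in the second, so they moved 1.0 units further apart.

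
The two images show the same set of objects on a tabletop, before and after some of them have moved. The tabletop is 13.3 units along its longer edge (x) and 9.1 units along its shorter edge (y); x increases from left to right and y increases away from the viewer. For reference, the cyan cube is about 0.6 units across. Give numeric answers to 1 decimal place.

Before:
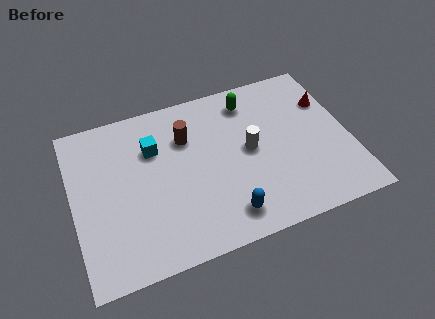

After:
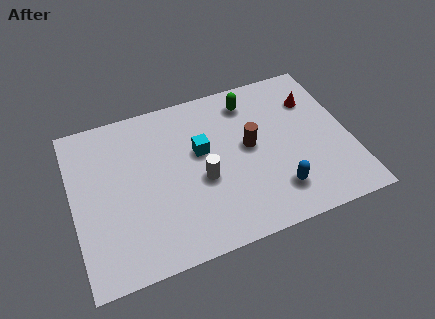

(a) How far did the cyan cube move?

2.4

The cyan cube was near (4.0, 6.3) before and (6.2, 5.4) after, so it travelled √(2.2² + 0.9²) ≈ 2.4 units.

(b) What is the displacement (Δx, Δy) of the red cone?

(-0.7, 0.3)

The red cone started near (12.5, 6.3) and ended near (11.8, 6.6).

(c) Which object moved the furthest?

the brown cylinder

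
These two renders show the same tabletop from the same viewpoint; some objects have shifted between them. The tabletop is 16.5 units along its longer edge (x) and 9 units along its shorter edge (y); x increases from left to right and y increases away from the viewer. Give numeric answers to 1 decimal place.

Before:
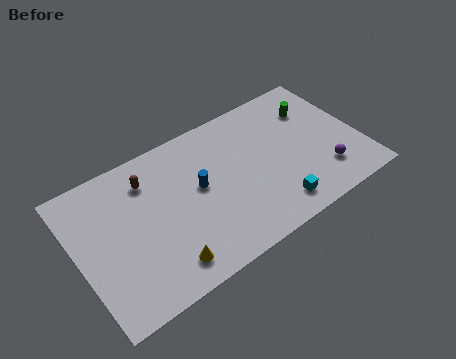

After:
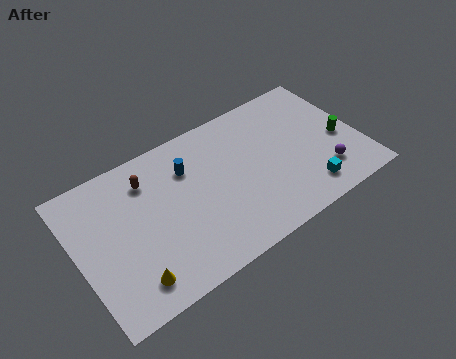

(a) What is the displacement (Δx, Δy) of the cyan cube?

(1.9, 0.1)

The cyan cube started near (11.0, 1.5) and ended near (12.9, 1.6).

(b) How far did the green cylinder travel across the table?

2.9

The green cylinder moved from about (14.3, 6.6) to (15.4, 3.9), a distance of √(1.1² + 2.7²) ≈ 2.9.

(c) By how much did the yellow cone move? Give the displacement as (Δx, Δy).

(-1.9, 0.1)

The yellow cone was at about (4.5, 1.5) and moved to about (2.6, 1.6).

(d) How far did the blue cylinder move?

1.6

From (7.1, 5.0) to (6.7, 6.5), the blue cylinder covered √(0.4² + 1.5²) ≈ 1.6 units.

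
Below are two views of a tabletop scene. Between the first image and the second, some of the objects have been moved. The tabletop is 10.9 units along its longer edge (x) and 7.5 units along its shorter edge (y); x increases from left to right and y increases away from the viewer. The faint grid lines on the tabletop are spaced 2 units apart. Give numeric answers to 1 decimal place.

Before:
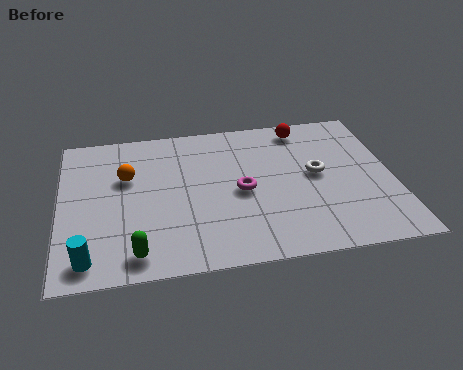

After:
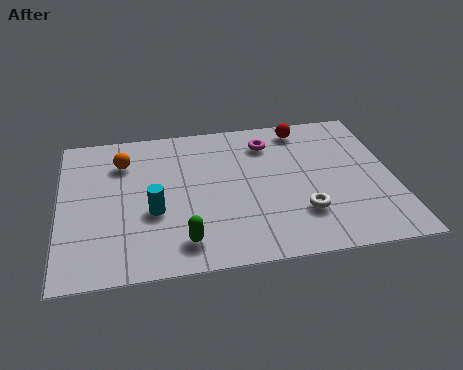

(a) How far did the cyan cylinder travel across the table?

2.8

The cyan cylinder was near (0.9, 1.0) before and (3.0, 2.9) after, so it travelled √(2.1² + 1.9²) ≈ 2.8 units.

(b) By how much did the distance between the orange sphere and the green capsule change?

+0.9

The distance was about 3.8 in the first image and 4.7 in the second, so they moved 0.9 units further apart.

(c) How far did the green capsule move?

1.5

The green capsule was near (2.4, 1.0) before and (3.9, 1.3) after, so it travelled √(1.5² + 0.3²) ≈ 1.5 units.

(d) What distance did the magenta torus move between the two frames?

2.6

The magenta torus was near (5.9, 3.5) before and (6.9, 5.9) after, so it travelled √(1.0² + 2.4²) ≈ 2.6 units.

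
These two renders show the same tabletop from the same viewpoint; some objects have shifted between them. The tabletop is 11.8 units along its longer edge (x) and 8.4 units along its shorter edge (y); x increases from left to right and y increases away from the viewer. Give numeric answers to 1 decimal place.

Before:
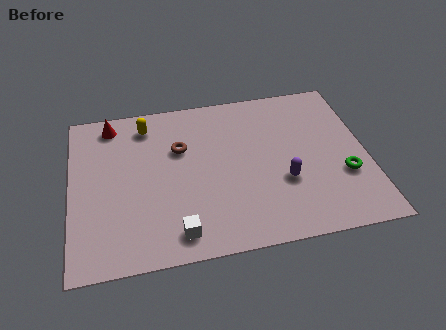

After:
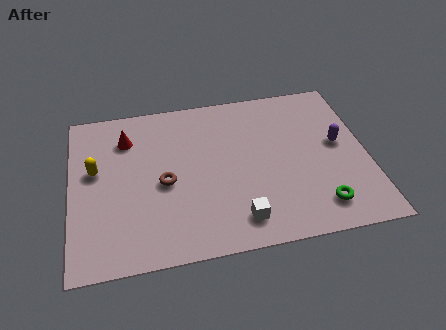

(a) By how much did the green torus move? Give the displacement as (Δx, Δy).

(-1.1, -1.4)

From the two frames, the green torus sits at roughly (10.8, 2.9) before and (9.7, 1.5) after.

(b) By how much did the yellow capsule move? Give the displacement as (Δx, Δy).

(-2.1, -2.1)

The yellow capsule started near (3.1, 7.0) and ended near (1.0, 4.9).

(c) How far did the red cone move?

1.1

The red cone was near (1.7, 7.3) before and (2.3, 6.4) after, so it travelled √(0.6² + 0.9²) ≈ 1.1 units.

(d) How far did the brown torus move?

1.8

From (4.4, 5.5) to (3.7, 3.8), the brown torus covered √(0.7² + 1.7²) ≈ 1.8 units.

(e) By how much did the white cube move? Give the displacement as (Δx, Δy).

(2.4, 0.2)

From the two frames, the white cube sits at roughly (4.1, 1.2) before and (6.5, 1.4) after.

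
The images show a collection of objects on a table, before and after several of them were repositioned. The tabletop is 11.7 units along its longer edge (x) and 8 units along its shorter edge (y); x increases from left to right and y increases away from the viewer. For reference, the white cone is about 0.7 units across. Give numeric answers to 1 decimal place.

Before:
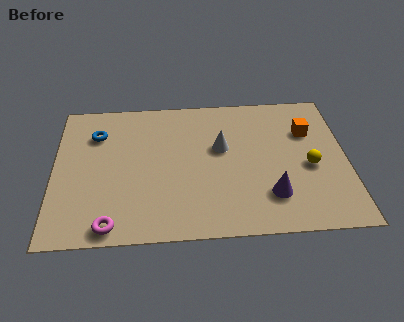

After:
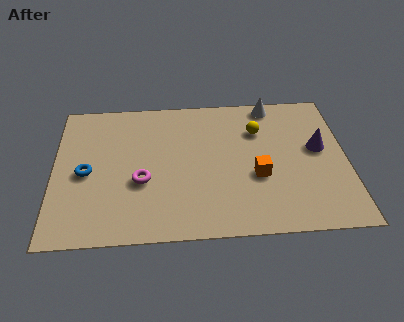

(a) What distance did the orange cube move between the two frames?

3.2

The orange cube was near (10.2, 5.5) before and (8.1, 3.1) after, so it travelled √(2.1² + 2.4²) ≈ 3.2 units.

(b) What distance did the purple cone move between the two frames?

3.2

From (8.6, 2.0) to (10.6, 4.5), the purple cone covered √(2.0² + 2.5²) ≈ 3.2 units.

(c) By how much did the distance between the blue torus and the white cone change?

+3.2

They were about 5.1 units apart before and 8.3 after — 3.2 units further apart.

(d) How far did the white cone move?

3.2

The white cone was near (6.7, 4.8) before and (8.8, 7.2) after, so it travelled √(2.1² + 2.4²) ≈ 3.2 units.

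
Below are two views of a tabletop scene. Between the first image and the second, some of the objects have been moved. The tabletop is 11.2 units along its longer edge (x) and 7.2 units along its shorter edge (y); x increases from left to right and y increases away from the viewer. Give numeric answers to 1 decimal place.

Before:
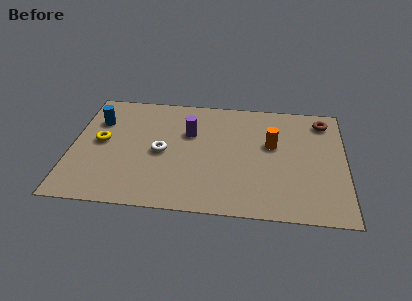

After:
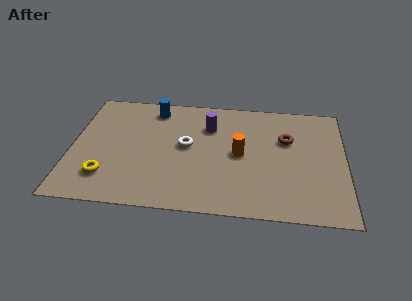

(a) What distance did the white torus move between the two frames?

1.1

The white torus moved from about (3.7, 3.4) to (4.7, 3.9), a distance of √(1.0² + 0.5²) ≈ 1.1.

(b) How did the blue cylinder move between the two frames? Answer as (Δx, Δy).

(2.3, 1.0)

From the two frames, the blue cylinder sits at roughly (1.0, 5.1) before and (3.3, 6.1) after.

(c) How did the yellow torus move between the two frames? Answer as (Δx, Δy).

(0.3, -2.1)

The yellow torus was at about (1.2, 3.8) and moved to about (1.5, 1.7).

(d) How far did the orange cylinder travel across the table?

1.5

The orange cylinder was near (8.2, 4.3) before and (6.9, 3.6) after, so it travelled √(1.3² + 0.7²) ≈ 1.5 units.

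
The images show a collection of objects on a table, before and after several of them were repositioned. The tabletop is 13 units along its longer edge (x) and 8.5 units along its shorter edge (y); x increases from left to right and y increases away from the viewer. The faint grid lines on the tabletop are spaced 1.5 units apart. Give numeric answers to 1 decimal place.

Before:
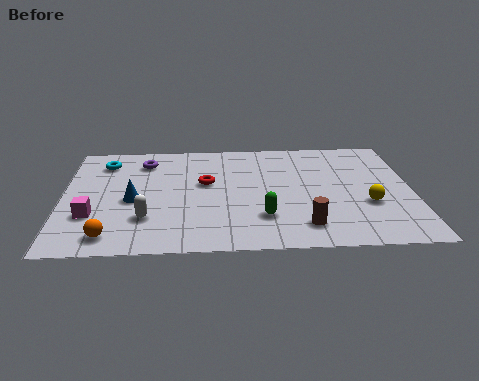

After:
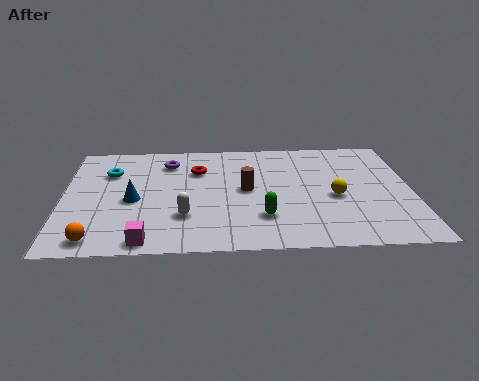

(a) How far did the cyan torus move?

0.8

From (1.5, 6.8) to (1.7, 6.0), the cyan torus covered √(0.2² + 0.8²) ≈ 0.8 units.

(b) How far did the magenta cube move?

2.8

The magenta cube was near (1.1, 2.7) before and (3.1, 0.8) after, so it travelled √(2.0² + 1.9²) ≈ 2.8 units.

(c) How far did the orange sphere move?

0.5

The orange sphere moved from about (1.8, 1.2) to (1.3, 1.0), a distance of √(0.5² + 0.2²) ≈ 0.5.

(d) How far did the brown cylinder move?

3.5

The brown cylinder was near (8.9, 1.6) before and (6.8, 4.4) after, so it travelled √(2.1² + 2.8²) ≈ 3.5 units.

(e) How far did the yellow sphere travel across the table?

1.3

The yellow sphere was near (11.3, 3.1) before and (10.1, 3.7) after, so it travelled √(1.2² + 0.6²) ≈ 1.3 units.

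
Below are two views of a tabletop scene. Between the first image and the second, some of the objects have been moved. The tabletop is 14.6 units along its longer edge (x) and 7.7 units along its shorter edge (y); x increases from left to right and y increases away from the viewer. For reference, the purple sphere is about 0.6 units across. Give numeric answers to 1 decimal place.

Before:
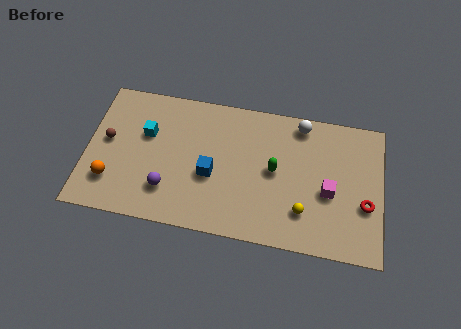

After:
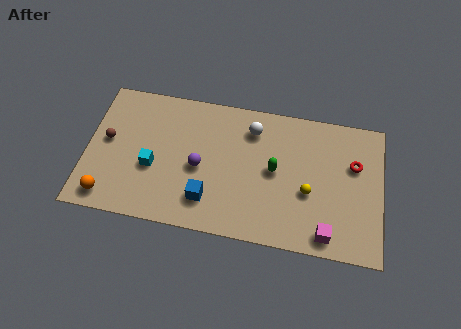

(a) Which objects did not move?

the brown sphere and the green capsule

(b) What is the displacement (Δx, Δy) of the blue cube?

(-0.1, -1.4)

The blue cube was at about (6.2, 3.2) and moved to about (6.1, 1.8).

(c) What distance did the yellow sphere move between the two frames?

1.1

The yellow sphere moved from about (10.8, 2.0) to (11.0, 3.1), a distance of √(0.2² + 1.1²) ≈ 1.1.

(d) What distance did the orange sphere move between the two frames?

0.9

The orange sphere was near (1.3, 2.0) before and (1.2, 1.1) after, so it travelled √(0.1² + 0.9²) ≈ 0.9 units.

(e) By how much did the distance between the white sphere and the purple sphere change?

-4.4

The distance was about 8.0 in the first image and 3.6 in the second, so they moved 4.4 units closer together.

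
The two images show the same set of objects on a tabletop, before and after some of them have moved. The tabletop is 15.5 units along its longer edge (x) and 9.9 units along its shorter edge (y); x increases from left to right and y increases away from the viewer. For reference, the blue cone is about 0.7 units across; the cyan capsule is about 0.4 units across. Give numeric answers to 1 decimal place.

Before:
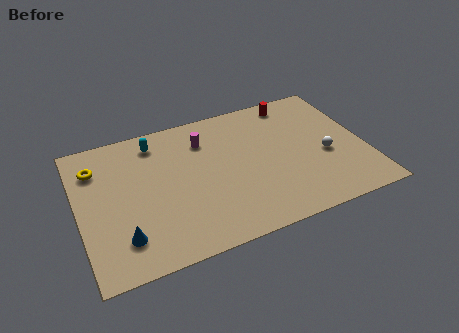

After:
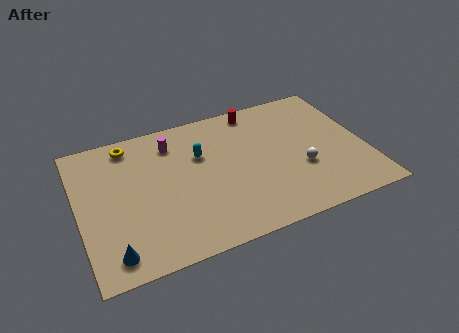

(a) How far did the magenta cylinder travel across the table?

1.7

From (7.0, 7.5) to (5.3, 7.9), the magenta cylinder covered √(1.7² + 0.4²) ≈ 1.7 units.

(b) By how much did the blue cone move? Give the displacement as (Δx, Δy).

(-0.6, -0.8)

The blue cone started near (2.1, 2.2) and ended near (1.5, 1.4).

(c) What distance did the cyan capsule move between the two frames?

2.9

From (4.4, 8.3) to (6.7, 6.5), the cyan capsule covered √(2.3² + 1.8²) ≈ 2.9 units.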